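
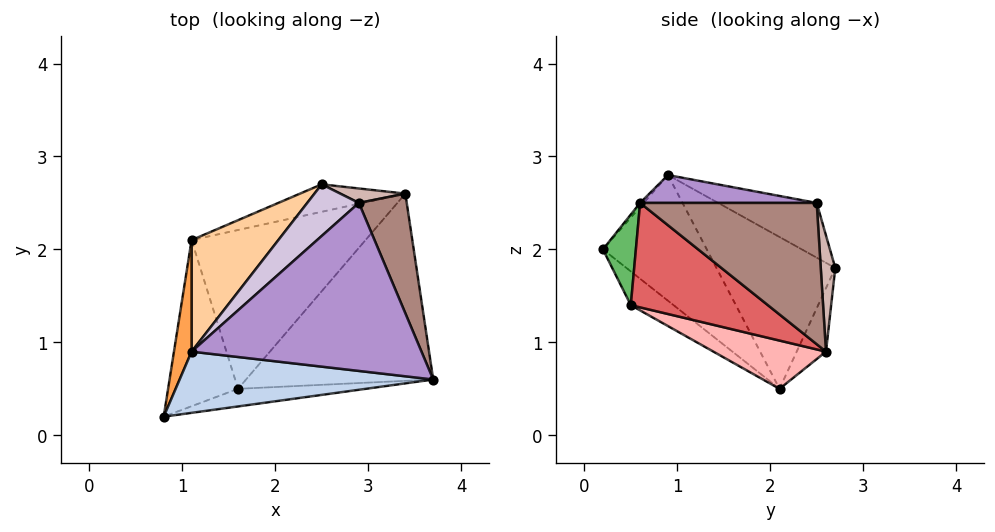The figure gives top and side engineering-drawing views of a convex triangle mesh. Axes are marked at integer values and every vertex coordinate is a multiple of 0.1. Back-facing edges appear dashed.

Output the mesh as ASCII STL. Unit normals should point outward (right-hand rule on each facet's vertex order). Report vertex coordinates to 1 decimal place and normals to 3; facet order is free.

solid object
 facet normal -0.160 0.951 -0.266
  outer loop
   vertex 3.4 2.6 0.9
   vertex 1.1 2.1 0.5
   vertex 2.5 2.7 1.8
  endloop
 endfacet
 facet normal -0.010 -0.751 0.661
  outer loop
   vertex 1.1 0.9 2.8
   vertex 0.8 0.2 2.0
   vertex 3.7 0.6 2.5
  endloop
 endfacet
 facet normal -0.957 0.257 0.134
  outer loop
   vertex 1.1 0.9 2.8
   vertex 1.1 2.1 0.5
   vertex 0.8 0.2 2.0
  endloop
 endfacet
 facet normal -0.629 0.689 0.360
  outer loop
   vertex 1.1 0.9 2.8
   vertex 2.5 2.7 1.8
   vertex 1.1 2.1 0.5
  endloop
 endfacet
 facet normal 0.174 -0.954 -0.245
  outer loop
   vertex 1.6 0.5 1.4
   vertex 3.7 0.6 2.5
   vertex 0.8 0.2 2.0
  endloop
 endfacet
 facet normal -0.366 -0.540 -0.758
  outer loop
   vertex 1.6 0.5 1.4
   vertex 0.8 0.2 2.0
   vertex 1.1 2.1 0.5
  endloop
 endfacet
 facet normal 0.413 -0.530 -0.740
  outer loop
   vertex 1.6 0.5 1.4
   vertex 3.4 2.6 0.9
   vertex 3.7 0.6 2.5
  endloop
 endfacet
 facet normal 0.243 -0.417 -0.876
  outer loop
   vertex 1.6 0.5 1.4
   vertex 1.1 2.1 0.5
   vertex 3.4 2.6 0.9
  endloop
 endfacet
 facet normal 0.120 0.051 0.991
  outer loop
   vertex 2.9 2.5 2.5
   vertex 1.1 0.9 2.8
   vertex 3.7 0.6 2.5
  endloop
 endfacet
 facet normal -0.528 0.688 0.498
  outer loop
   vertex 2.9 2.5 2.5
   vertex 2.5 2.7 1.8
   vertex 1.1 0.9 2.8
  endloop
 endfacet
 facet normal 0.880 0.370 0.298
  outer loop
   vertex 2.9 2.5 2.5
   vertex 3.7 0.6 2.5
   vertex 3.4 2.6 0.9
  endloop
 endfacet
 facet normal 0.243 0.961 0.136
  outer loop
   vertex 2.9 2.5 2.5
   vertex 3.4 2.6 0.9
   vertex 2.5 2.7 1.8
  endloop
 endfacet
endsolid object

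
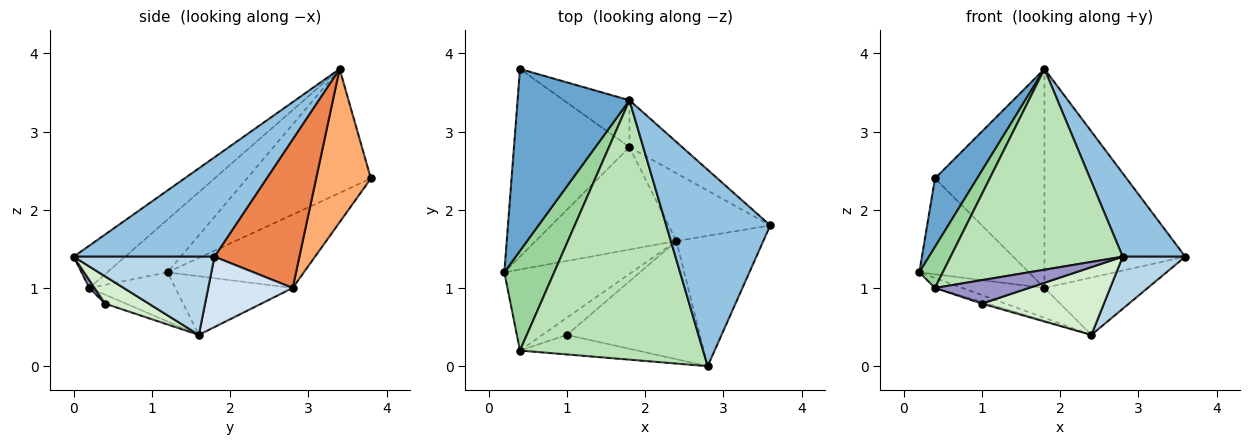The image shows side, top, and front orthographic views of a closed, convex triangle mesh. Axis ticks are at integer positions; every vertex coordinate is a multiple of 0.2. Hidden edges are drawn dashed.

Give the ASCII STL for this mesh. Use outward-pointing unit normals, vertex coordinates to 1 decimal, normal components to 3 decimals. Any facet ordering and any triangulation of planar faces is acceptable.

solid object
 facet normal -0.720 -0.245 0.650
  outer loop
   vertex 1.8 3.4 3.8
   vertex 0.4 3.8 2.4
   vertex 0.2 1.2 1.2
  endloop
 endfacet
 facet normal 0.660 -0.294 0.691
  outer loop
   vertex 2.8 0.0 1.4
   vertex 3.6 1.8 1.4
   vertex 1.8 3.4 3.8
  endloop
 endfacet
 facet normal 0.641 -0.285 -0.712
  outer loop
   vertex 2.4 1.6 0.4
   vertex 3.6 1.8 1.4
   vertex 2.8 0.0 1.4
  endloop
 endfacet
 facet normal 0.467 0.571 -0.675
  outer loop
   vertex 1.8 2.8 1.0
   vertex 3.6 1.8 1.4
   vertex 2.4 1.6 0.4
  endloop
 endfacet
 facet normal 0.508 0.842 -0.180
  outer loop
   vertex 1.8 2.8 1.0
   vertex 1.8 3.4 3.8
   vertex 3.6 1.8 1.4
  endloop
 endfacet
 facet normal 0.439 0.878 -0.188
  outer loop
   vertex 1.8 2.8 1.0
   vertex 0.4 3.8 2.4
   vertex 1.8 3.4 3.8
  endloop
 endfacet
 facet normal -0.493 0.396 -0.775
  outer loop
   vertex 1.8 2.8 1.0
   vertex 0.2 1.2 1.2
   vertex 0.4 3.8 2.4
  endloop
 endfacet
 facet normal -0.371 0.260 -0.891
  outer loop
   vertex 1.8 2.8 1.0
   vertex 2.4 1.6 0.4
   vertex 0.2 1.2 1.2
  endloop
 endfacet
 facet normal -0.358 0.114 -0.927
  outer loop
   vertex 0.4 0.2 1.0
   vertex 0.2 1.2 1.2
   vertex 2.4 1.6 0.4
  endloop
 endfacet
 facet normal -0.700 -0.272 0.661
  outer loop
   vertex 0.4 0.2 1.0
   vertex 1.8 3.4 3.8
   vertex 0.2 1.2 1.2
  endloop
 endfacet
 facet normal -0.180 -0.602 0.778
  outer loop
   vertex 0.4 0.2 1.0
   vertex 2.8 0.0 1.4
   vertex 1.8 3.4 3.8
  endloop
 endfacet
 facet normal 0.176 -0.490 -0.854
  outer loop
   vertex 1.0 0.4 0.8
   vertex 2.4 1.6 0.4
   vertex 2.8 0.0 1.4
  endloop
 endfacet
 facet normal 0.043 -0.768 -0.640
  outer loop
   vertex 1.0 0.4 0.8
   vertex 2.8 0.0 1.4
   vertex 0.4 0.2 1.0
  endloop
 endfacet
 facet normal -0.341 0.085 -0.936
  outer loop
   vertex 1.0 0.4 0.8
   vertex 0.4 0.2 1.0
   vertex 2.4 1.6 0.4
  endloop
 endfacet
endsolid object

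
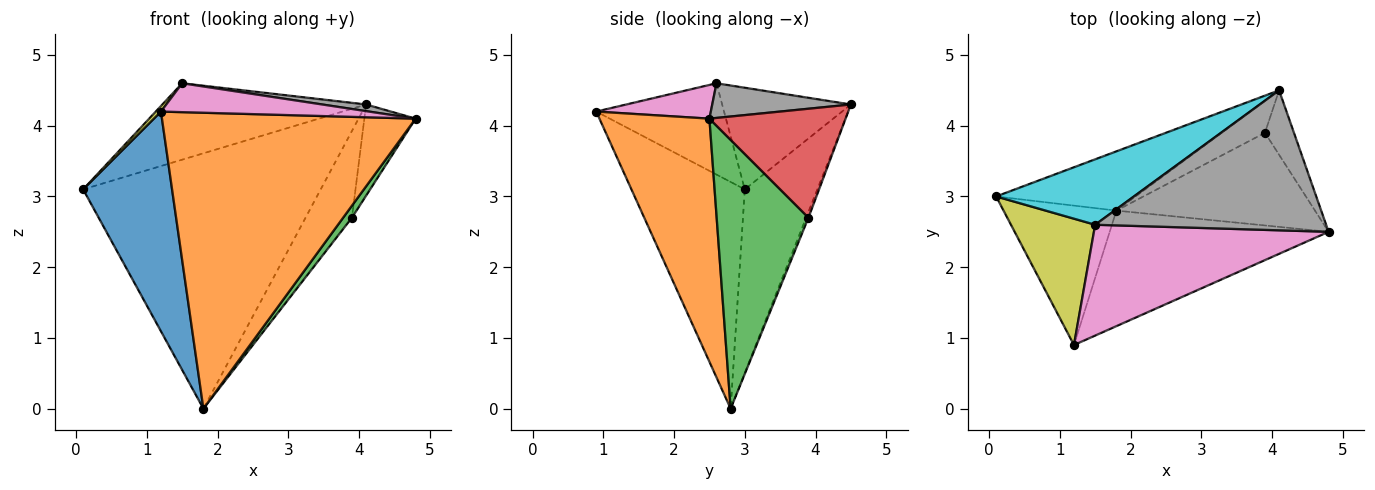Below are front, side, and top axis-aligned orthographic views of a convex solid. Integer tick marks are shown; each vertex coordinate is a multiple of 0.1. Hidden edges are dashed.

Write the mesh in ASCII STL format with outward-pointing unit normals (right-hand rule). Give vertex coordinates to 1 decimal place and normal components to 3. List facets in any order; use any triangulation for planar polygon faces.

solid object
 facet normal -0.733 -0.575 -0.365
  outer loop
   vertex 1.8 2.8 0.0
   vertex 1.2 0.9 4.2
   vertex 0.1 3.0 3.1
  endloop
 endfacet
 facet normal 0.375 -0.864 -0.337
  outer loop
   vertex 1.8 2.8 0.0
   vertex 4.8 2.5 4.1
   vertex 1.2 0.9 4.2
  endloop
 endfacet
 facet normal 0.802 -0.077 -0.592
  outer loop
   vertex 3.9 3.9 2.7
   vertex 4.8 2.5 4.1
   vertex 1.8 2.8 0.0
  endloop
 endfacet
 facet normal 0.908 0.342 -0.242
  outer loop
   vertex 4.1 4.5 4.3
   vertex 4.8 2.5 4.1
   vertex 3.9 3.9 2.7
  endloop
 endfacet
 facet normal -0.285 0.934 -0.217
  outer loop
   vertex 4.1 4.5 4.3
   vertex 1.8 2.8 0.0
   vertex 0.1 3.0 3.1
  endloop
 endfacet
 facet normal -0.047 0.937 -0.346
  outer loop
   vertex 4.1 4.5 4.3
   vertex 3.9 3.9 2.7
   vertex 1.8 2.8 0.0
  endloop
 endfacet
 facet normal 0.138 -0.250 0.958
  outer loop
   vertex 1.5 2.6 4.6
   vertex 1.2 0.9 4.2
   vertex 4.8 2.5 4.1
  endloop
 endfacet
 facet normal 0.148 -0.047 0.988
  outer loop
   vertex 1.5 2.6 4.6
   vertex 4.8 2.5 4.1
   vertex 4.1 4.5 4.3
  endloop
 endfacet
 facet normal -0.735 -0.030 0.678
  outer loop
   vertex 1.5 2.6 4.6
   vertex 0.1 3.0 3.1
   vertex 1.2 0.9 4.2
  endloop
 endfacet
 facet normal -0.433 0.685 0.586
  outer loop
   vertex 1.5 2.6 4.6
   vertex 4.1 4.5 4.3
   vertex 0.1 3.0 3.1
  endloop
 endfacet
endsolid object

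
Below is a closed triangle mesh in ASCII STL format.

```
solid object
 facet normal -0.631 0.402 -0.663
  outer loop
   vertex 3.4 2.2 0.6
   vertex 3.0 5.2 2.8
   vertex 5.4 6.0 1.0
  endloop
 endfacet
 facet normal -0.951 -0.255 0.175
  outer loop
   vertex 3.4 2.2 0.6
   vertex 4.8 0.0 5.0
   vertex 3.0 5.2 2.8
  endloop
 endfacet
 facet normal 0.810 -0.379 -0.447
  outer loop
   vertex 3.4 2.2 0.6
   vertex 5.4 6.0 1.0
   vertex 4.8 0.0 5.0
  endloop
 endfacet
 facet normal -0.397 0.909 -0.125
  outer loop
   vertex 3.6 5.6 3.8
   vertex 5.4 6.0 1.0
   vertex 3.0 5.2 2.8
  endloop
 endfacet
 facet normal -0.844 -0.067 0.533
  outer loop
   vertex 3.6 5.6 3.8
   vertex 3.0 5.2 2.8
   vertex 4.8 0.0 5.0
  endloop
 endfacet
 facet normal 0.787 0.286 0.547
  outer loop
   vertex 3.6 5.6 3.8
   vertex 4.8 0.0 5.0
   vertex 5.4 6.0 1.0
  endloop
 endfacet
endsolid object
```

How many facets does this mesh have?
6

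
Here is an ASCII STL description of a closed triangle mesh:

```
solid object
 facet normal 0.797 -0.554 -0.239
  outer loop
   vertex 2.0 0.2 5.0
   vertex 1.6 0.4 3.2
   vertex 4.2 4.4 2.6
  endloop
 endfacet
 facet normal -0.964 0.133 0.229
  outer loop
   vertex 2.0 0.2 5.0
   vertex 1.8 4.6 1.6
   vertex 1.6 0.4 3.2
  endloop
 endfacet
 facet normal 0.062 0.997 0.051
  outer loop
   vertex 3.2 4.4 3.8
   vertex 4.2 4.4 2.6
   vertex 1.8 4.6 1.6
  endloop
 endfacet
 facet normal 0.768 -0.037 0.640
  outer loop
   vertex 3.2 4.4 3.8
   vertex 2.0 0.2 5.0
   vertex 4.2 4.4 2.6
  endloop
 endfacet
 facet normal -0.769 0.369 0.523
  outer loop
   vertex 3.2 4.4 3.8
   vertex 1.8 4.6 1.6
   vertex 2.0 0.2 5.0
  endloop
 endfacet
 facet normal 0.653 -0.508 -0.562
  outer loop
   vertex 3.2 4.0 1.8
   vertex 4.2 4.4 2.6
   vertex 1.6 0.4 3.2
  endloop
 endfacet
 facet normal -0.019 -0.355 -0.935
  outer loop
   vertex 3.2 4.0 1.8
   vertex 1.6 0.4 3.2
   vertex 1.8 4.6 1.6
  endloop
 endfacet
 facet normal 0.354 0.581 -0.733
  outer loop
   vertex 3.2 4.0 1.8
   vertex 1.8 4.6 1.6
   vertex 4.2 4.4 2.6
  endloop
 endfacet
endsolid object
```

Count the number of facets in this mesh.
8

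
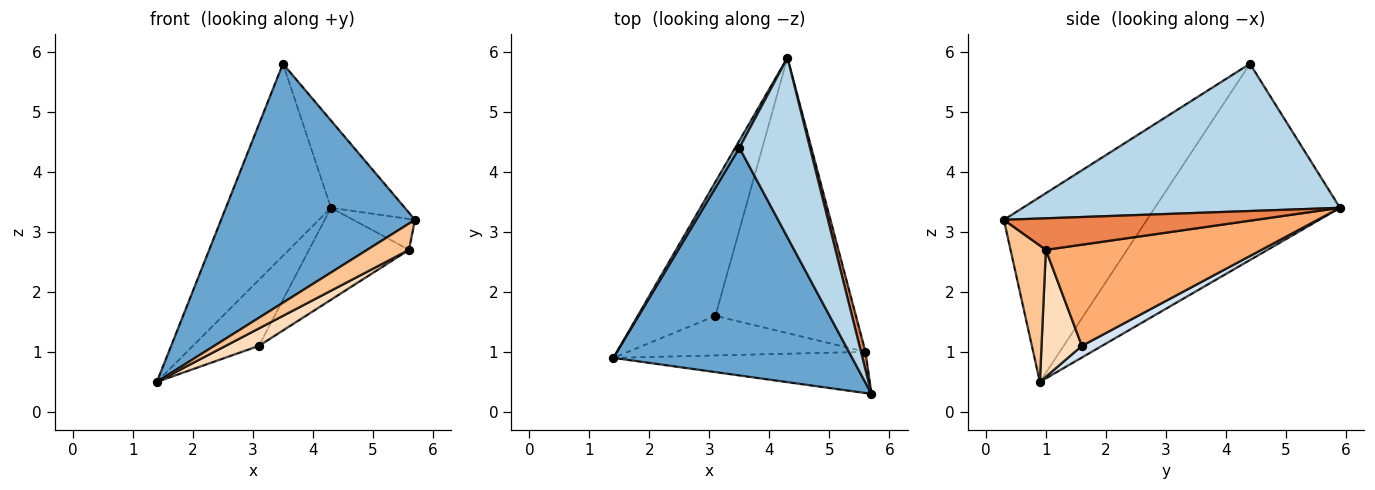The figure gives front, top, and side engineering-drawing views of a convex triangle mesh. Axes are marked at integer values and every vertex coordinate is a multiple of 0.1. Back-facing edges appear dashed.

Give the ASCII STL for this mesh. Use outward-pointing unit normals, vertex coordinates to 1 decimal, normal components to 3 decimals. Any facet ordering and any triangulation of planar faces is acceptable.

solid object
 facet normal -0.471 -0.639 0.608
  outer loop
   vertex 3.5 4.4 5.8
   vertex 1.4 0.9 0.5
   vertex 5.7 0.3 3.2
  endloop
 endfacet
 facet normal -0.870 0.494 0.019
  outer loop
   vertex 3.5 4.4 5.8
   vertex 4.3 5.9 3.4
   vertex 1.4 0.9 0.5
  endloop
 endfacet
 facet normal 0.883 0.206 0.423
  outer loop
   vertex 3.5 4.4 5.8
   vertex 5.7 0.3 3.2
   vertex 4.3 5.9 3.4
  endloop
 endfacet
 facet normal 0.133 0.438 -0.889
  outer loop
   vertex 3.1 1.6 1.1
   vertex 1.4 0.9 0.5
   vertex 4.3 5.9 3.4
  endloop
 endfacet
 facet normal 0.962 0.236 0.137
  outer loop
   vertex 5.6 1.0 2.7
   vertex 4.3 5.9 3.4
   vertex 5.7 0.3 3.2
  endloop
 endfacet
 facet normal 0.564 0.262 -0.783
  outer loop
   vertex 5.6 1.0 2.7
   vertex 3.1 1.6 1.1
   vertex 4.3 5.9 3.4
  endloop
 endfacet
 facet normal 0.414 -0.489 -0.768
  outer loop
   vertex 5.6 1.0 2.7
   vertex 5.7 0.3 3.2
   vertex 1.4 0.9 0.5
  endloop
 endfacet
 facet normal 0.439 -0.362 -0.822
  outer loop
   vertex 5.6 1.0 2.7
   vertex 1.4 0.9 0.5
   vertex 3.1 1.6 1.1
  endloop
 endfacet
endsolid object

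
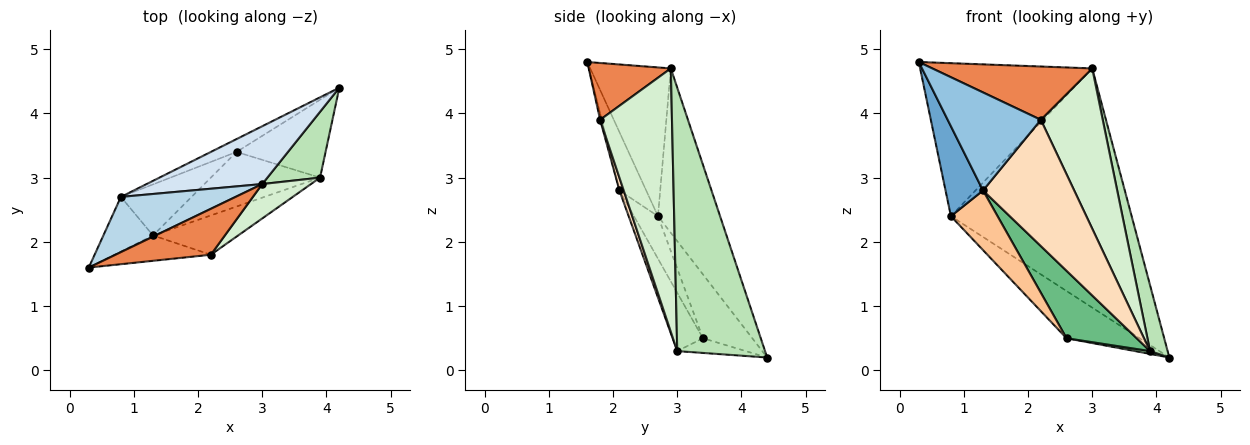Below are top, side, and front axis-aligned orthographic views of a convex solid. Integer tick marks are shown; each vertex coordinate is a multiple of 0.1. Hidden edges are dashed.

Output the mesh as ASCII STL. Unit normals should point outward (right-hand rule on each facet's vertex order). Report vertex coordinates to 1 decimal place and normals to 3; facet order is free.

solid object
 facet normal -0.521 -0.730 -0.443
  outer loop
   vertex 1.3 2.1 2.8
   vertex 0.3 1.6 4.8
   vertex 0.8 2.7 2.4
  endloop
 endfacet
 facet normal -0.017 -0.968 -0.250
  outer loop
   vertex 2.2 1.8 3.9
   vertex 0.3 1.6 4.8
   vertex 1.3 2.1 2.8
  endloop
 endfacet
 facet normal -0.403 0.861 0.311
  outer loop
   vertex 3.0 2.9 4.7
   vertex 0.8 2.7 2.4
   vertex 0.3 1.6 4.8
  endloop
 endfacet
 facet normal -0.317 0.922 0.223
  outer loop
   vertex 3.0 2.9 4.7
   vertex 4.2 4.4 0.2
   vertex 0.8 2.7 2.4
  endloop
 endfacet
 facet normal 0.362 -0.706 0.608
  outer loop
   vertex 3.0 2.9 4.7
   vertex 0.3 1.6 4.8
   vertex 2.2 1.8 3.9
  endloop
 endfacet
 facet normal -0.546 0.808 -0.220
  outer loop
   vertex 2.6 3.4 0.5
   vertex 0.8 2.7 2.4
   vertex 4.2 4.4 0.2
  endloop
 endfacet
 facet normal -0.364 -0.707 -0.606
  outer loop
   vertex 2.6 3.4 0.5
   vertex 1.3 2.1 2.8
   vertex 0.8 2.7 2.4
  endloop
 endfacet
 facet normal 0.045 -0.954 -0.297
  outer loop
   vertex 3.9 3.0 0.3
   vertex 2.2 1.8 3.9
   vertex 1.3 2.1 2.8
  endloop
 endfacet
 facet normal -0.318 -0.737 -0.596
  outer loop
   vertex 3.9 3.0 0.3
   vertex 1.3 2.1 2.8
   vertex 2.6 3.4 0.5
  endloop
 endfacet
 facet normal -0.163 -0.036 -0.986
  outer loop
   vertex 3.9 3.0 0.3
   vertex 2.6 3.4 0.5
   vertex 4.2 4.4 0.2
  endloop
 endfacet
 facet normal 0.962 -0.192 0.192
  outer loop
   vertex 3.9 3.0 0.3
   vertex 4.2 4.4 0.2
   vertex 3.0 2.9 4.7
  endloop
 endfacet
 facet normal 0.750 -0.647 0.139
  outer loop
   vertex 3.9 3.0 0.3
   vertex 3.0 2.9 4.7
   vertex 2.2 1.8 3.9
  endloop
 endfacet
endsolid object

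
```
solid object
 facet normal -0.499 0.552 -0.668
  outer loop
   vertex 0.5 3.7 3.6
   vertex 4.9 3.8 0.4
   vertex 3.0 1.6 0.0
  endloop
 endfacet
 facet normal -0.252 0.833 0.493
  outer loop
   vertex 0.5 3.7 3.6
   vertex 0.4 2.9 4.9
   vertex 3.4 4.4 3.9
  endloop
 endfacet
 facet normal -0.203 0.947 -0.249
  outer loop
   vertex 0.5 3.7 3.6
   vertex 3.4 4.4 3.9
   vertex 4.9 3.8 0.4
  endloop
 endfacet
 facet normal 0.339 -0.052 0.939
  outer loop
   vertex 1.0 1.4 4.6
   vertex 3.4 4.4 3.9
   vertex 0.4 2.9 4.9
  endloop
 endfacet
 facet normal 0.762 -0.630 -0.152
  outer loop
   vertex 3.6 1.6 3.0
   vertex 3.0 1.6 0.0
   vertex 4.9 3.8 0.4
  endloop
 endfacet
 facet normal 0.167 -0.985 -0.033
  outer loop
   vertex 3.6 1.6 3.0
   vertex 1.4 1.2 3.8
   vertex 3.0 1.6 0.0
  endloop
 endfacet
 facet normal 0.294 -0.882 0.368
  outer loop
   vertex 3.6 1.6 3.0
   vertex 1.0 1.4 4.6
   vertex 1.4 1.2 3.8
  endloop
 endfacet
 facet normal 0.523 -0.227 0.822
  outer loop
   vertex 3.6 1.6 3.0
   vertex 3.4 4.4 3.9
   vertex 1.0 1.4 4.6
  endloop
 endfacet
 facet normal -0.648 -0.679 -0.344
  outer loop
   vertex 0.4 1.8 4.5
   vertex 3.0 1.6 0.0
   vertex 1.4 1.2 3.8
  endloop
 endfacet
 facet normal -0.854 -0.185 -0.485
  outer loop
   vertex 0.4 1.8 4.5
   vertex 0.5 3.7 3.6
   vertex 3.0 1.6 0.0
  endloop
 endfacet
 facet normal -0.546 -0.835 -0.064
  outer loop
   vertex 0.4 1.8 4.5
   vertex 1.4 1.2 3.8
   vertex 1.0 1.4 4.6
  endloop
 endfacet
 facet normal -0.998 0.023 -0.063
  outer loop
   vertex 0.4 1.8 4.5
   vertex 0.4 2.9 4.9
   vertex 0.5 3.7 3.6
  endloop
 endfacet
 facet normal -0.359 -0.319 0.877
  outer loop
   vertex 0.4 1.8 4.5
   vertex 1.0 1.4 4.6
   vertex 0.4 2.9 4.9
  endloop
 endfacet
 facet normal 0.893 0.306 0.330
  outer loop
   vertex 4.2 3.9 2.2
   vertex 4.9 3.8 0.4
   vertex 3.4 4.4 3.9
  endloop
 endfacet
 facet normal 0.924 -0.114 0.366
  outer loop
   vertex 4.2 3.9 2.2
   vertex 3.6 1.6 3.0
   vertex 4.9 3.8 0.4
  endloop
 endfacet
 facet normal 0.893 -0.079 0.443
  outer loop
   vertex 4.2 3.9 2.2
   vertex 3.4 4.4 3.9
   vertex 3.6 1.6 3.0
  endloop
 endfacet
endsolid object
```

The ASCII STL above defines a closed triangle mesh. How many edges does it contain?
24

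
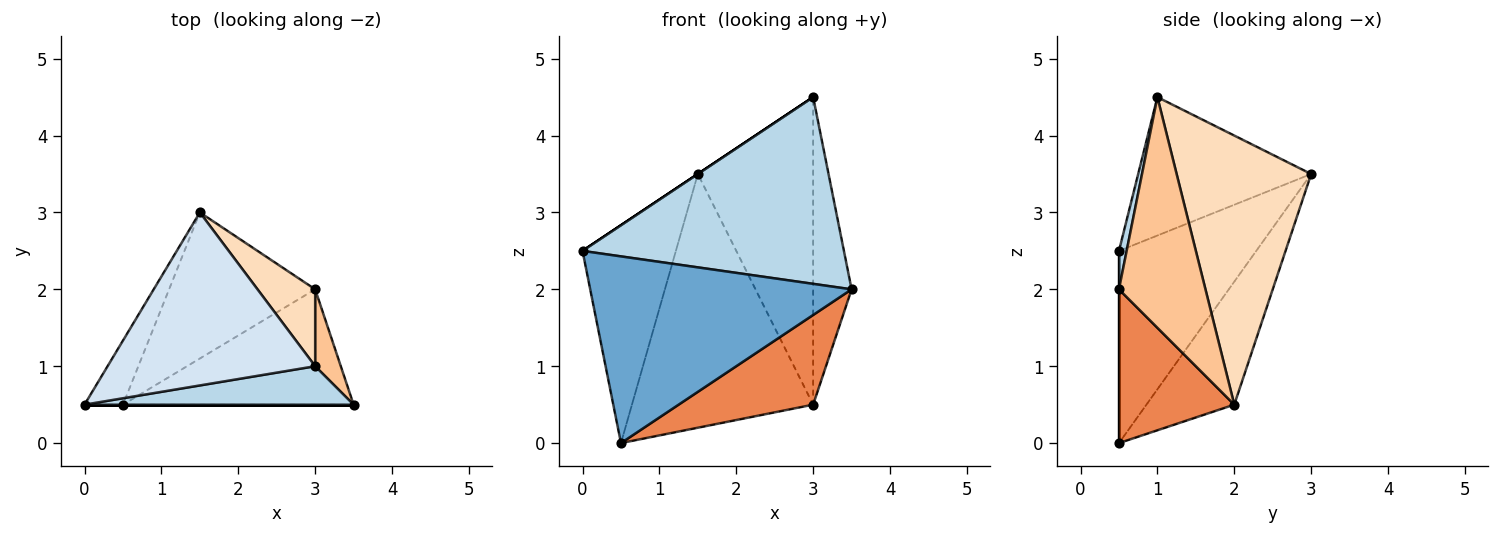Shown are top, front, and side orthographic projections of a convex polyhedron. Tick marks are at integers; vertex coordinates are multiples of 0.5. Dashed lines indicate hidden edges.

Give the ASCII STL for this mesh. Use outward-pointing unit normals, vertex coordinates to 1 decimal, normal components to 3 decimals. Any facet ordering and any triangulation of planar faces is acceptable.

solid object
 facet normal 0.000 -1.000 0.000
  outer loop
   vertex 0.5 0.5 0.0
   vertex 3.5 0.5 2.0
   vertex 0.0 0.5 2.5
  endloop
 endfacet
 facet normal -0.816 0.555 -0.163
  outer loop
   vertex 0.5 0.5 0.0
   vertex 0.0 0.5 2.5
   vertex 1.5 3.0 3.5
  endloop
 endfacet
 facet normal 0.029 -0.979 0.202
  outer loop
   vertex 3.0 1.0 4.5
   vertex 0.0 0.5 2.5
   vertex 3.5 0.5 2.0
  endloop
 endfacet
 facet normal -0.555 0.000 0.832
  outer loop
   vertex 3.0 1.0 4.5
   vertex 1.5 3.0 3.5
   vertex 0.0 0.5 2.5
  endloop
 endfacet
 facet normal 0.466 -0.543 -0.699
  outer loop
   vertex 3.0 2.0 0.5
   vertex 3.5 0.5 2.0
   vertex 0.5 0.5 0.0
  endloop
 endfacet
 facet normal -0.387 0.799 -0.460
  outer loop
   vertex 3.0 2.0 0.5
   vertex 0.5 0.5 0.0
   vertex 1.5 3.0 3.5
  endloop
 endfacet
 facet normal 0.909 0.404 0.101
  outer loop
   vertex 3.0 2.0 0.5
   vertex 3.0 1.0 4.5
   vertex 3.5 0.5 2.0
  endloop
 endfacet
 facet normal 0.749 0.642 0.161
  outer loop
   vertex 3.0 2.0 0.5
   vertex 1.5 3.0 3.5
   vertex 3.0 1.0 4.5
  endloop
 endfacet
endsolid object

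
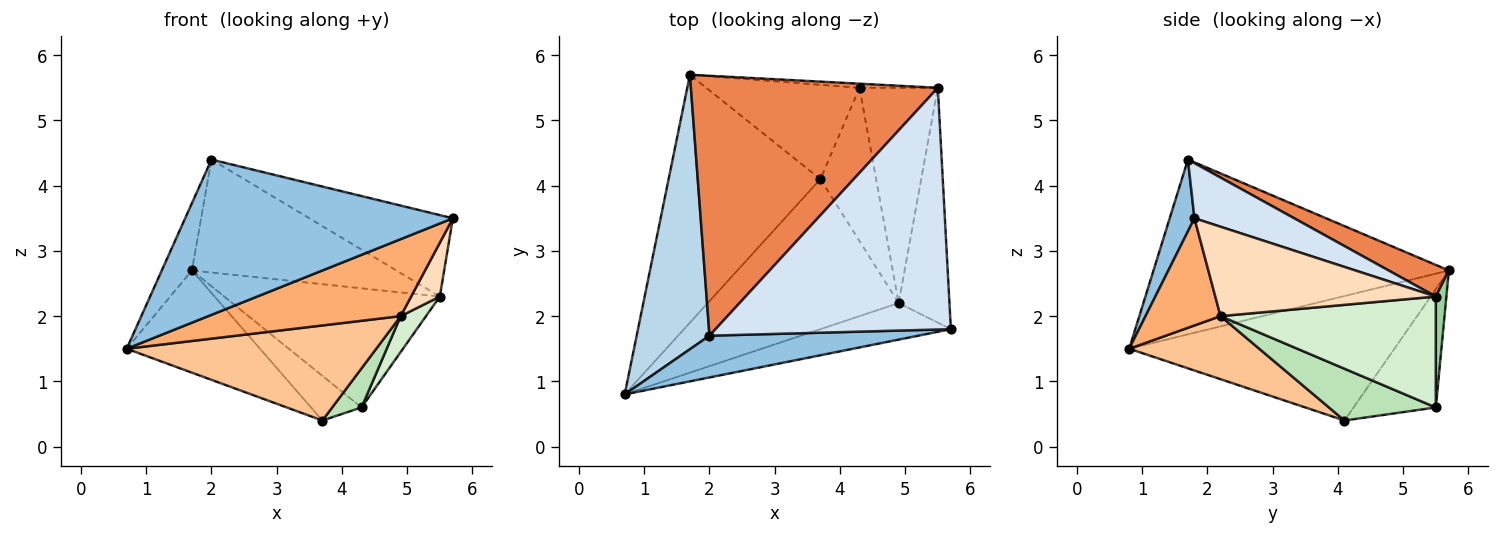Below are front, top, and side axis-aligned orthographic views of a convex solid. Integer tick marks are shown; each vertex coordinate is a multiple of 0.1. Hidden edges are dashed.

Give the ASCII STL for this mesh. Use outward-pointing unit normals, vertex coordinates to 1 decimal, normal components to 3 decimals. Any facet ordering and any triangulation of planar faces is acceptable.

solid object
 facet normal -0.604 0.304 -0.737
  outer loop
   vertex 3.7 4.1 0.4
   vertex 0.7 0.8 1.5
   vertex 1.7 5.7 2.7
  endloop
 endfacet
 facet normal 0.089 -0.962 0.259
  outer loop
   vertex 2.0 1.7 4.4
   vertex 0.7 0.8 1.5
   vertex 5.7 1.8 3.5
  endloop
 endfacet
 facet normal -0.919 0.094 0.383
  outer loop
   vertex 2.0 1.7 4.4
   vertex 1.7 5.7 2.7
   vertex 0.7 0.8 1.5
  endloop
 endfacet
 facet normal 0.217 0.312 0.925
  outer loop
   vertex 2.0 1.7 4.4
   vertex 5.7 1.8 3.5
   vertex 5.5 5.5 2.3
  endloop
 endfacet
 facet normal 0.117 0.396 0.911
  outer loop
   vertex 2.0 1.7 4.4
   vertex 5.5 5.5 2.3
   vertex 1.7 5.7 2.7
  endloop
 endfacet
 facet normal 0.332 -0.852 -0.404
  outer loop
   vertex 4.9 2.2 2.0
   vertex 5.7 1.8 3.5
   vertex 0.7 0.8 1.5
  endloop
 endfacet
 facet normal 0.269 -0.515 -0.814
  outer loop
   vertex 4.9 2.2 2.0
   vertex 0.7 0.8 1.5
   vertex 3.7 4.1 0.4
  endloop
 endfacet
 facet normal 0.864 -0.112 -0.491
  outer loop
   vertex 4.9 2.2 2.0
   vertex 5.5 5.5 2.3
   vertex 5.7 1.8 3.5
  endloop
 endfacet
 facet normal -0.572 0.351 -0.741
  outer loop
   vertex 4.3 5.5 0.6
   vertex 3.7 4.1 0.4
   vertex 1.7 5.7 2.7
  endloop
 endfacet
 facet normal 0.049 0.998 -0.035
  outer loop
   vertex 4.3 5.5 0.6
   vertex 1.7 5.7 2.7
   vertex 5.5 5.5 2.3
  endloop
 endfacet
 facet normal 0.669 -0.184 -0.720
  outer loop
   vertex 4.3 5.5 0.6
   vertex 4.9 2.2 2.0
   vertex 3.7 4.1 0.4
  endloop
 endfacet
 facet normal 0.813 -0.096 -0.574
  outer loop
   vertex 4.3 5.5 0.6
   vertex 5.5 5.5 2.3
   vertex 4.9 2.2 2.0
  endloop
 endfacet
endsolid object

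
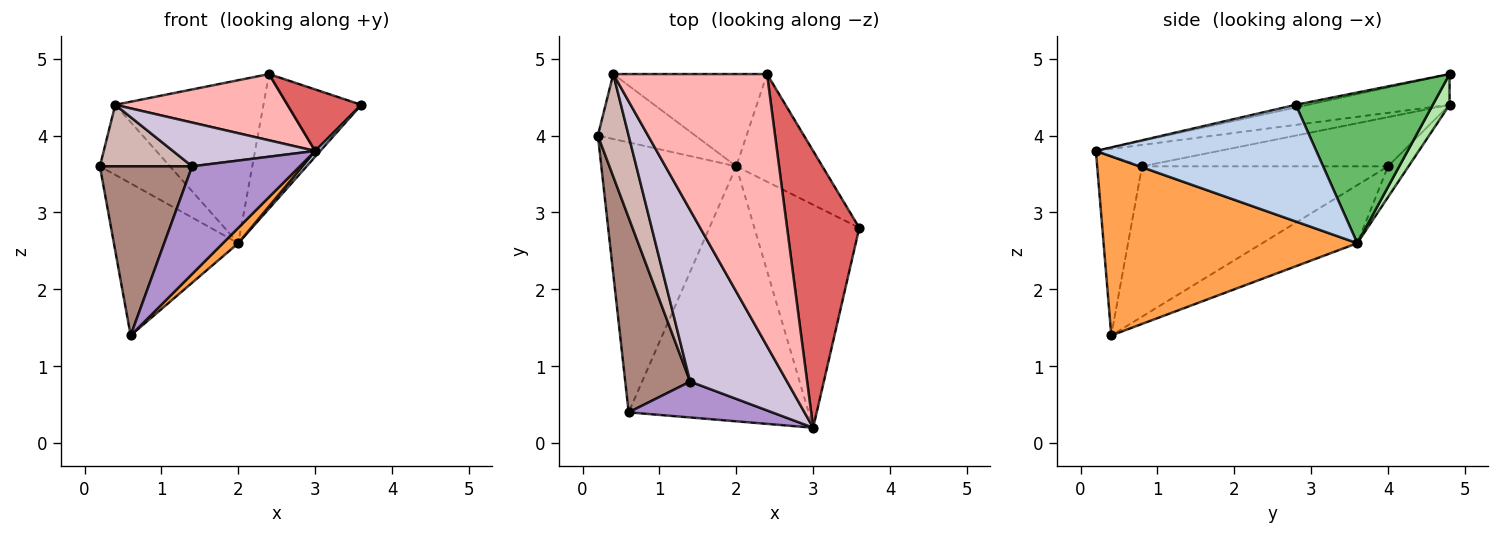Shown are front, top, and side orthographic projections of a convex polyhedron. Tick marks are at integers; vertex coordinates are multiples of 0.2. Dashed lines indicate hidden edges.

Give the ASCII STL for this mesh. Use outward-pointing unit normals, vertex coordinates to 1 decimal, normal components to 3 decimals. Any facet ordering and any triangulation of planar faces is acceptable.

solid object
 facet normal -0.351 0.460 -0.816
  outer loop
   vertex 2.0 3.6 2.6
   vertex 0.6 0.4 1.4
   vertex 0.2 4.0 3.6
  endloop
 endfacet
 facet normal 0.743 -0.017 -0.669
  outer loop
   vertex 2.0 3.6 2.6
   vertex 3.6 2.8 4.4
   vertex 3.0 0.2 3.8
  endloop
 endfacet
 facet normal 0.705 -0.043 -0.708
  outer loop
   vertex 2.0 3.6 2.6
   vertex 3.0 0.2 3.8
   vertex 0.6 0.4 1.4
  endloop
 endfacet
 facet normal -0.210 0.717 -0.665
  outer loop
   vertex 0.4 4.8 4.4
   vertex 2.0 3.6 2.6
   vertex 0.2 4.0 3.6
  endloop
 endfacet
 facet normal 0.738 0.527 -0.422
  outer loop
   vertex 2.4 4.8 4.8
   vertex 3.6 2.8 4.4
   vertex 2.0 3.6 2.6
  endloop
 endfacet
 facet normal 0.098 0.866 -0.490
  outer loop
   vertex 2.4 4.8 4.8
   vertex 2.0 3.6 2.6
   vertex 0.4 4.8 4.4
  endloop
 endfacet
 facet normal -0.036 -0.217 0.976
  outer loop
   vertex 2.4 4.8 4.8
   vertex 3.0 0.2 3.8
   vertex 3.6 2.8 4.4
  endloop
 endfacet
 facet normal -0.191 -0.232 0.954
  outer loop
   vertex 2.4 4.8 4.8
   vertex 0.4 4.8 4.4
   vertex 3.0 0.2 3.8
  endloop
 endfacet
 facet normal -0.368 -0.882 0.294
  outer loop
   vertex 1.4 0.8 3.6
   vertex 0.6 0.4 1.4
   vertex 3.0 0.2 3.8
  endloop
 endfacet
 facet normal -0.209 -0.242 0.948
  outer loop
   vertex 1.4 0.8 3.6
   vertex 3.0 0.2 3.8
   vertex 0.4 4.8 4.4
  endloop
 endfacet
 facet normal -0.868 -0.326 0.375
  outer loop
   vertex 1.4 0.8 3.6
   vertex 0.2 4.0 3.6
   vertex 0.6 0.4 1.4
  endloop
 endfacet
 facet normal -0.808 -0.303 0.505
  outer loop
   vertex 1.4 0.8 3.6
   vertex 0.4 4.8 4.4
   vertex 0.2 4.0 3.6
  endloop
 endfacet
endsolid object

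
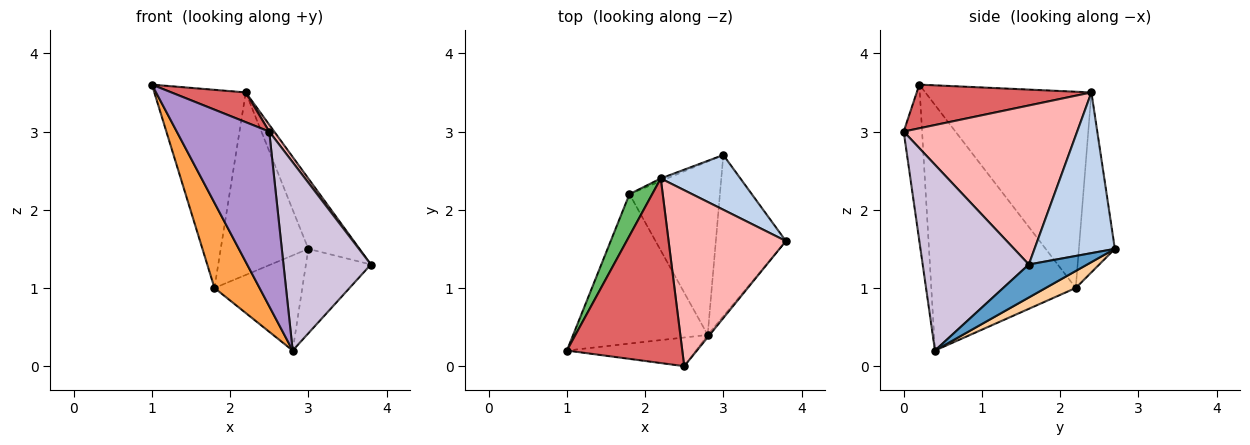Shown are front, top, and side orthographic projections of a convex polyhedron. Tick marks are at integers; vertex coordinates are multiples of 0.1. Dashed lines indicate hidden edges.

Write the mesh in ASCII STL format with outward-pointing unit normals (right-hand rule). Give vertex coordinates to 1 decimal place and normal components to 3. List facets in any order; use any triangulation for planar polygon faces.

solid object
 facet normal 0.385 0.429 -0.817
  outer loop
   vertex 2.8 0.4 0.2
   vertex 3.0 2.7 1.5
   vertex 3.8 1.6 1.3
  endloop
 endfacet
 facet normal 0.778 0.496 0.386
  outer loop
   vertex 2.2 2.4 3.5
   vertex 3.8 1.6 1.3
   vertex 3.0 2.7 1.5
  endloop
 endfacet
 facet normal -0.846 -0.264 -0.463
  outer loop
   vertex 1.8 2.2 1.0
   vertex 2.8 0.4 0.2
   vertex 1.0 0.2 3.6
  endloop
 endfacet
 facet normal 0.163 0.475 -0.865
  outer loop
   vertex 1.8 2.2 1.0
   vertex 3.0 2.7 1.5
   vertex 2.8 0.4 0.2
  endloop
 endfacet
 facet normal -0.871 0.480 0.101
  outer loop
   vertex 1.8 2.2 1.0
   vertex 1.0 0.2 3.6
   vertex 2.2 2.4 3.5
  endloop
 endfacet
 facet normal -0.380 0.925 -0.013
  outer loop
   vertex 1.8 2.2 1.0
   vertex 2.2 2.4 3.5
   vertex 3.0 2.7 1.5
  endloop
 endfacet
 facet normal 0.350 -0.149 0.925
  outer loop
   vertex 2.5 0.0 3.0
   vertex 2.2 2.4 3.5
   vertex 1.0 0.2 3.6
  endloop
 endfacet
 facet normal 0.805 -0.023 0.593
  outer loop
   vertex 2.5 0.0 3.0
   vertex 3.8 1.6 1.3
   vertex 2.2 2.4 3.5
  endloop
 endfacet
 facet normal -0.193 -0.968 -0.159
  outer loop
   vertex 2.5 0.0 3.0
   vertex 1.0 0.2 3.6
   vertex 2.8 0.4 0.2
  endloop
 endfacet
 facet normal 0.772 -0.636 -0.008
  outer loop
   vertex 2.5 0.0 3.0
   vertex 2.8 0.4 0.2
   vertex 3.8 1.6 1.3
  endloop
 endfacet
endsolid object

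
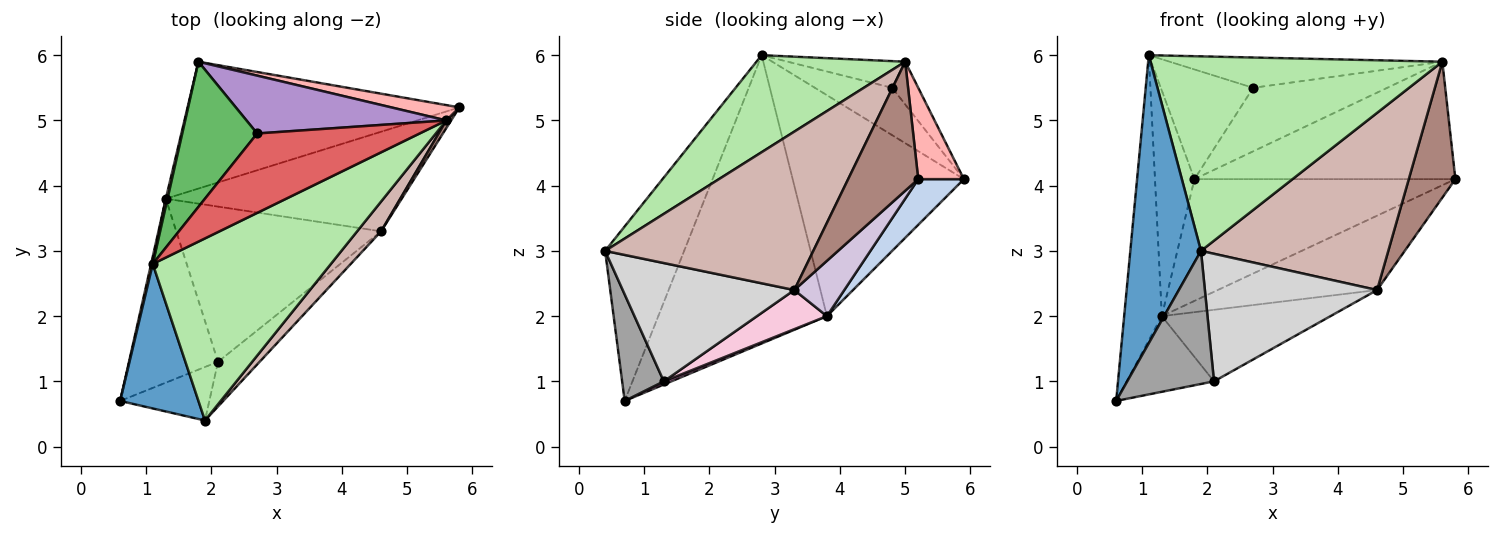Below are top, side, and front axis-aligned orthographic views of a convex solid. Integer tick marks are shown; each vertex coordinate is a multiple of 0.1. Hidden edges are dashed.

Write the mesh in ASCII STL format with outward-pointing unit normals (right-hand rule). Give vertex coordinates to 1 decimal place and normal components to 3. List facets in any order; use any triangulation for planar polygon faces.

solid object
 facet normal -0.707 -0.632 0.317
  outer loop
   vertex 1.9 0.4 3.0
   vertex 1.1 2.8 6.0
   vertex 0.6 0.7 0.7
  endloop
 endfacet
 facet normal 0.120 0.688 -0.716
  outer loop
   vertex 1.3 3.8 2.0
   vertex 1.8 5.9 4.1
   vertex 5.8 5.2 4.1
  endloop
 endfacet
 facet normal -0.976 0.218 0.006
  outer loop
   vertex 1.3 3.8 2.0
   vertex 0.6 0.7 0.7
   vertex 1.1 2.8 6.0
  endloop
 endfacet
 facet normal -0.974 0.225 0.007
  outer loop
   vertex 1.3 3.8 2.0
   vertex 1.1 2.8 6.0
   vertex 1.8 5.9 4.1
  endloop
 endfacet
 facet normal -0.450 0.538 0.712
  outer loop
   vertex 2.7 4.8 5.5
   vertex 1.8 5.9 4.1
   vertex 1.1 2.8 6.0
  endloop
 endfacet
 facet normal 0.349 -0.684 0.640
  outer loop
   vertex 5.6 5.0 5.9
   vertex 1.1 2.8 6.0
   vertex 1.9 0.4 3.0
  endloop
 endfacet
 facet normal -0.152 0.352 0.924
  outer loop
   vertex 5.6 5.0 5.9
   vertex 2.7 4.8 5.5
   vertex 1.1 2.8 6.0
  endloop
 endfacet
 facet normal 0.171 0.977 0.128
  outer loop
   vertex 5.6 5.0 5.9
   vertex 5.8 5.2 4.1
   vertex 1.8 5.9 4.1
  endloop
 endfacet
 facet normal -0.142 0.732 0.667
  outer loop
   vertex 5.6 5.0 5.9
   vertex 1.8 5.9 4.1
   vertex 2.7 4.8 5.5
  endloop
 endfacet
 facet normal 0.185 0.588 -0.787
  outer loop
   vertex 4.6 3.3 2.4
   vertex 1.3 3.8 2.0
   vertex 5.8 5.2 4.1
  endloop
 endfacet
 facet normal 0.832 -0.553 0.031
  outer loop
   vertex 4.6 3.3 2.4
   vertex 5.8 5.2 4.1
   vertex 5.6 5.0 5.9
  endloop
 endfacet
 facet normal 0.739 -0.665 0.112
  outer loop
   vertex 4.6 3.3 2.4
   vertex 5.6 5.0 5.9
   vertex 1.9 0.4 3.0
  endloop
 endfacet
 facet normal 0.033 0.380 -0.924
  outer loop
   vertex 2.1 1.3 1.0
   vertex 0.6 0.7 0.7
   vertex 1.3 3.8 2.0
  endloop
 endfacet
 facet normal 0.171 0.413 -0.895
  outer loop
   vertex 2.1 1.3 1.0
   vertex 1.3 3.8 2.0
   vertex 4.6 3.3 2.4
  endloop
 endfacet
 facet normal 0.407 -0.847 -0.341
  outer loop
   vertex 2.1 1.3 1.0
   vertex 1.9 0.4 3.0
   vertex 0.6 0.7 0.7
  endloop
 endfacet
 facet normal 0.685 -0.688 -0.241
  outer loop
   vertex 2.1 1.3 1.0
   vertex 4.6 3.3 2.4
   vertex 1.9 0.4 3.0
  endloop
 endfacet
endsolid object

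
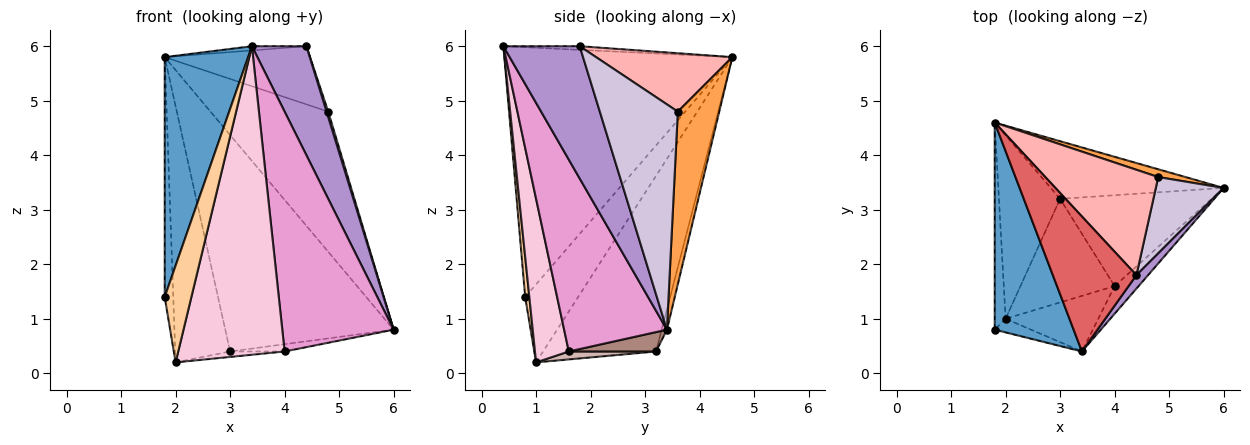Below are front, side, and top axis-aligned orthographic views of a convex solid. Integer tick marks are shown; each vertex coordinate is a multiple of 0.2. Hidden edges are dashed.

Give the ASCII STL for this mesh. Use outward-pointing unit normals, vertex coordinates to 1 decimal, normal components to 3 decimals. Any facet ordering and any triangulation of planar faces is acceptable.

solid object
 facet normal -0.900 -0.329 0.285
  outer loop
   vertex 3.4 0.4 6.0
   vertex 1.8 4.6 5.8
   vertex 1.8 0.8 1.4
  endloop
 endfacet
 facet normal -0.030 0.966 -0.257
  outer loop
   vertex 3.0 3.2 0.4
   vertex 1.8 4.6 5.8
   vertex 6.0 3.4 0.8
  endloop
 endfacet
 facet normal 0.331 0.942 0.052
  outer loop
   vertex 4.8 3.6 4.8
   vertex 6.0 3.4 0.8
   vertex 1.8 4.6 5.8
  endloop
 endfacet
 facet normal 0.152 -0.979 -0.138
  outer loop
   vertex 2.0 1.0 0.2
   vertex 3.4 0.4 6.0
   vertex 1.8 0.8 1.4
  endloop
 endfacet
 facet normal -0.978 0.158 -0.137
  outer loop
   vertex 2.0 1.0 0.2
   vertex 1.8 0.8 1.4
   vertex 1.8 4.6 5.8
  endloop
 endfacet
 facet normal -0.858 0.417 -0.299
  outer loop
   vertex 2.0 1.0 0.2
   vertex 1.8 4.6 5.8
   vertex 3.0 3.2 0.4
  endloop
 endfacet
 facet normal -0.043 0.031 0.999
  outer loop
   vertex 4.4 1.8 6.0
   vertex 1.8 4.6 5.8
   vertex 3.4 0.4 6.0
  endloop
 endfacet
 facet normal 0.413 0.440 0.798
  outer loop
   vertex 4.4 1.8 6.0
   vertex 4.8 3.6 4.8
   vertex 1.8 4.6 5.8
  endloop
 endfacet
 facet normal 0.812 -0.580 0.071
  outer loop
   vertex 4.4 1.8 6.0
   vertex 3.4 0.4 6.0
   vertex 6.0 3.4 0.8
  endloop
 endfacet
 facet normal 0.957 -0.021 0.288
  outer loop
   vertex 4.4 1.8 6.0
   vertex 6.0 3.4 0.8
   vertex 4.8 3.6 4.8
  endloop
 endfacet
 facet normal 0.127 0.079 -0.989
  outer loop
   vertex 4.0 1.6 0.4
   vertex 3.0 3.2 0.4
   vertex 6.0 3.4 0.8
  endloop
 endfacet
 facet normal 0.084 0.052 -0.995
  outer loop
   vertex 4.0 1.6 0.4
   vertex 2.0 1.0 0.2
   vertex 3.0 3.2 0.4
  endloop
 endfacet
 facet normal 0.676 -0.732 -0.084
  outer loop
   vertex 4.0 1.6 0.4
   vertex 6.0 3.4 0.8
   vertex 3.4 0.4 6.0
  endloop
 endfacet
 facet normal 0.299 -0.939 -0.169
  outer loop
   vertex 4.0 1.6 0.4
   vertex 3.4 0.4 6.0
   vertex 2.0 1.0 0.2
  endloop
 endfacet
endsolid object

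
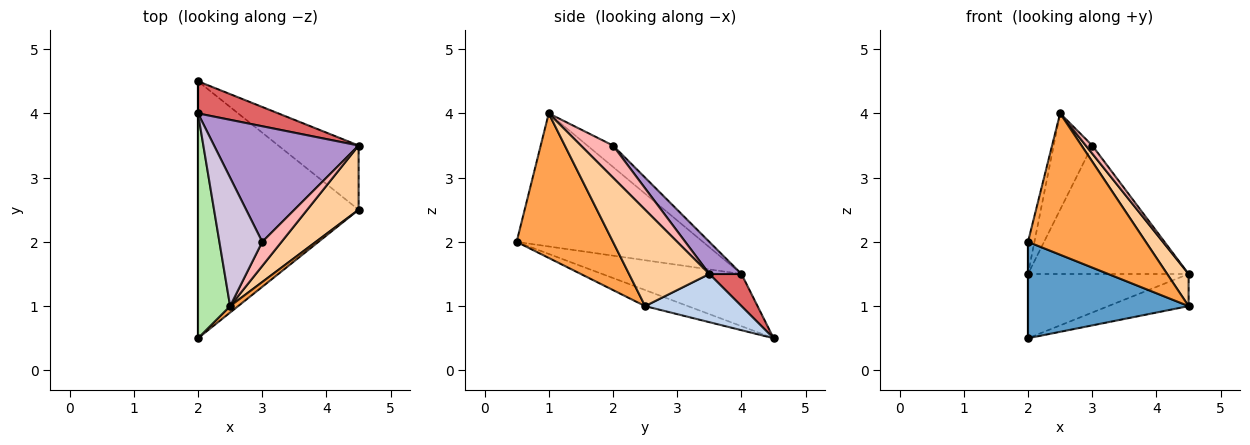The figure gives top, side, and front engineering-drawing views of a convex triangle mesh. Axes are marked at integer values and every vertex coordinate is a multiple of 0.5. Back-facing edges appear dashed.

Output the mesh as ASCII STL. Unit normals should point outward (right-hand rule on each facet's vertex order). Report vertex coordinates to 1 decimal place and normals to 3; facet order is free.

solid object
 facet normal -0.093 -0.350 -0.932
  outer loop
   vertex 4.5 2.5 1.0
   vertex 2.0 0.5 2.0
   vertex 2.0 4.5 0.5
  endloop
 endfacet
 facet normal 0.473 0.394 -0.788
  outer loop
   vertex 4.5 2.5 1.0
   vertex 2.0 4.5 0.5
   vertex 4.5 3.5 1.5
  endloop
 endfacet
 facet normal 0.633 -0.773 0.035
  outer loop
   vertex 4.5 2.5 1.0
   vertex 2.5 1.0 4.0
   vertex 2.0 0.5 2.0
  endloop
 endfacet
 facet normal 0.859 -0.229 0.458
  outer loop
   vertex 4.5 2.5 1.0
   vertex 4.5 3.5 1.5
   vertex 2.5 1.0 4.0
  endloop
 endfacet
 facet normal -1.000 0.000 0.000
  outer loop
   vertex 2.0 4.0 1.5
   vertex 2.0 4.5 0.5
   vertex 2.0 0.5 2.0
  endloop
 endfacet
 facet normal -0.972 0.034 0.235
  outer loop
   vertex 2.0 4.0 1.5
   vertex 2.0 0.5 2.0
   vertex 2.5 1.0 4.0
  endloop
 endfacet
 facet normal 0.176 0.880 0.440
  outer loop
   vertex 2.0 4.0 1.5
   vertex 4.5 3.5 1.5
   vertex 2.0 4.5 0.5
  endloop
 endfacet
 facet normal 0.845 -0.169 0.507
  outer loop
   vertex 3.0 2.0 3.5
   vertex 2.5 1.0 4.0
   vertex 4.5 3.5 1.5
  endloop
 endfacet
 facet normal 0.147 0.735 0.662
  outer loop
   vertex 3.0 2.0 3.5
   vertex 4.5 3.5 1.5
   vertex 2.0 4.0 1.5
  endloop
 endfacet
 facet normal -0.371 0.557 0.743
  outer loop
   vertex 3.0 2.0 3.5
   vertex 2.0 4.0 1.5
   vertex 2.5 1.0 4.0
  endloop
 endfacet
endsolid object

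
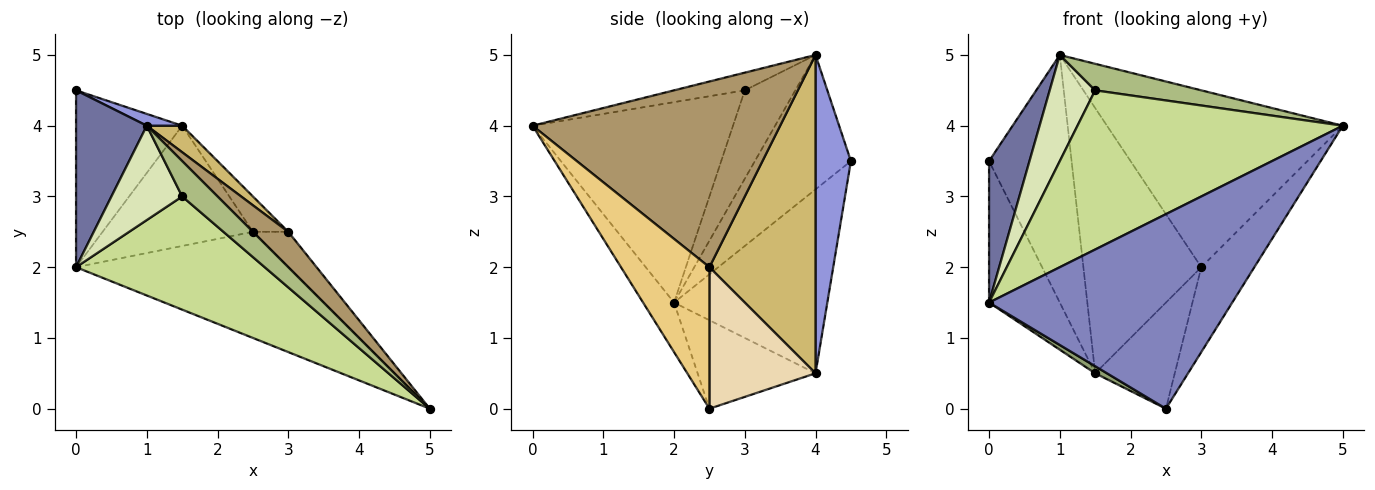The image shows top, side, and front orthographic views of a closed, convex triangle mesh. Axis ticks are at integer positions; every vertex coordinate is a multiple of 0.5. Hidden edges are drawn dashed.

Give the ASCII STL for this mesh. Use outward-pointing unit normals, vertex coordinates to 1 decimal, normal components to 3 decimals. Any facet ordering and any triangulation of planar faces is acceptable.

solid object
 facet normal -0.829 -0.349 0.436
  outer loop
   vertex 0.0 2.0 1.5
   vertex 1.0 4.0 5.0
   vertex 0.0 4.5 3.5
  endloop
 endfacet
 facet normal -0.111 -0.872 -0.476
  outer loop
   vertex 0.0 2.0 1.5
   vertex 2.5 2.5 0.0
   vertex 5.0 0.0 4.0
  endloop
 endfacet
 facet normal 0.394 0.918 0.044
  outer loop
   vertex 1.5 4.0 0.5
   vertex 0.0 4.5 3.5
   vertex 1.0 4.0 5.0
  endloop
 endfacet
 facet normal -0.804 0.371 -0.464
  outer loop
   vertex 1.5 4.0 0.5
   vertex 0.0 2.0 1.5
   vertex 0.0 4.5 3.5
  endloop
 endfacet
 facet normal -0.506 -0.051 -0.861
  outer loop
   vertex 1.5 4.0 0.5
   vertex 2.5 2.5 0.0
   vertex 0.0 2.0 1.5
  endloop
 endfacet
 facet normal -0.371 -0.557 0.743
  outer loop
   vertex 1.5 3.0 4.5
   vertex 5.0 0.0 4.0
   vertex 1.0 4.0 5.0
  endloop
 endfacet
 facet normal -0.524 -0.694 0.493
  outer loop
   vertex 1.5 3.0 4.5
   vertex 0.0 2.0 1.5
   vertex 5.0 0.0 4.0
  endloop
 endfacet
 facet normal -0.639 -0.575 0.511
  outer loop
   vertex 1.5 3.0 4.5
   vertex 1.0 4.0 5.0
   vertex 0.0 2.0 1.5
  endloop
 endfacet
 facet normal 0.717 0.683 0.137
  outer loop
   vertex 3.0 2.5 2.0
   vertex 1.0 4.0 5.0
   vertex 5.0 0.0 4.0
  endloop
 endfacet
 facet normal 0.667 0.741 0.074
  outer loop
   vertex 3.0 2.5 2.0
   vertex 1.5 4.0 0.5
   vertex 1.0 4.0 5.0
  endloop
 endfacet
 facet normal 0.838 0.503 -0.210
  outer loop
   vertex 3.0 2.5 2.0
   vertex 5.0 0.0 4.0
   vertex 2.5 2.5 0.0
  endloop
 endfacet
 facet normal 0.784 0.588 -0.196
  outer loop
   vertex 3.0 2.5 2.0
   vertex 2.5 2.5 0.0
   vertex 1.5 4.0 0.5
  endloop
 endfacet
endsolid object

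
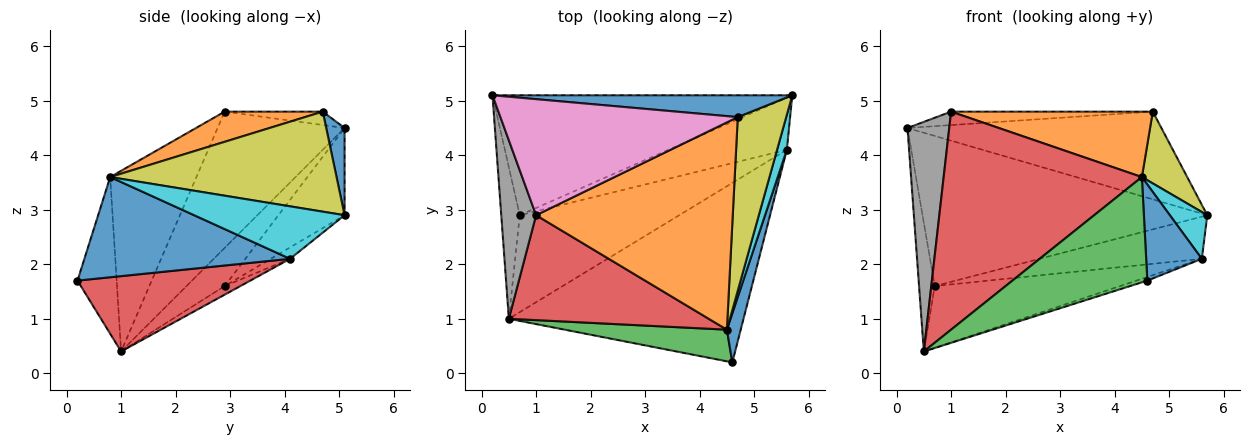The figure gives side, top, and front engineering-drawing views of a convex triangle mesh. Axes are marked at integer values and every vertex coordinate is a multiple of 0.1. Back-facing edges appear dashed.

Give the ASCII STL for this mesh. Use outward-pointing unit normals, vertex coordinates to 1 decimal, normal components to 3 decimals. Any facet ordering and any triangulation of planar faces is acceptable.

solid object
 facet normal 0.070 0.968 0.241
  outer loop
   vertex 4.7 4.7 4.8
   vertex 5.7 5.1 2.9
   vertex 0.2 5.1 4.5
  endloop
 endfacet
 facet normal -0.179 0.769 -0.614
  outer loop
   vertex 0.7 2.9 1.6
   vertex 0.2 5.1 4.5
   vertex 5.7 5.1 2.9
  endloop
 endfacet
 facet normal -0.844 0.347 -0.409
  outer loop
   vertex 0.7 2.9 1.6
   vertex 0.5 1.0 0.4
   vertex 0.2 5.1 4.5
  endloop
 endfacet
 facet normal 0.306 0.019 -0.952
  outer loop
   vertex 5.6 4.1 2.1
   vertex 4.6 0.2 1.7
   vertex 0.5 1.0 0.4
  endloop
 endfacet
 facet normal -0.075 0.627 -0.775
  outer loop
   vertex 5.6 4.1 2.1
   vertex 0.7 2.9 1.6
   vertex 5.7 5.1 2.9
  endloop
 endfacet
 facet normal -0.046 0.537 -0.842
  outer loop
   vertex 5.6 4.1 2.1
   vertex 0.5 1.0 0.4
   vertex 0.7 2.9 1.6
  endloop
 endfacet
 facet normal -0.056 0.115 0.992
  outer loop
   vertex 1.0 2.9 4.8
   vertex 4.7 4.7 4.8
   vertex 0.2 5.1 4.5
  endloop
 endfacet
 facet normal -0.923 -0.304 0.236
  outer loop
   vertex 1.0 2.9 4.8
   vertex 0.2 5.1 4.5
   vertex 0.5 1.0 0.4
  endloop
 endfacet
 facet normal 0.886 -0.177 0.429
  outer loop
   vertex 4.5 0.8 3.6
   vertex 5.7 5.1 2.9
   vertex 4.7 4.7 4.8
  endloop
 endfacet
 facet normal 0.955 -0.238 0.178
  outer loop
   vertex 4.5 0.8 3.6
   vertex 5.6 4.1 2.1
   vertex 5.7 5.1 2.9
  endloop
 endfacet
 facet normal 0.957 -0.259 0.132
  outer loop
   vertex 4.5 0.8 3.6
   vertex 4.6 0.2 1.7
   vertex 5.6 4.1 2.1
  endloop
 endfacet
 facet normal 0.145 -0.298 0.944
  outer loop
   vertex 4.5 0.8 3.6
   vertex 4.7 4.7 4.8
   vertex 1.0 2.9 4.8
  endloop
 endfacet
 facet normal -0.268 -0.923 0.277
  outer loop
   vertex 4.5 0.8 3.6
   vertex 0.5 1.0 0.4
   vertex 4.6 0.2 1.7
  endloop
 endfacet
 facet normal -0.365 -0.839 0.404
  outer loop
   vertex 4.5 0.8 3.6
   vertex 1.0 2.9 4.8
   vertex 0.5 1.0 0.4
  endloop
 endfacet
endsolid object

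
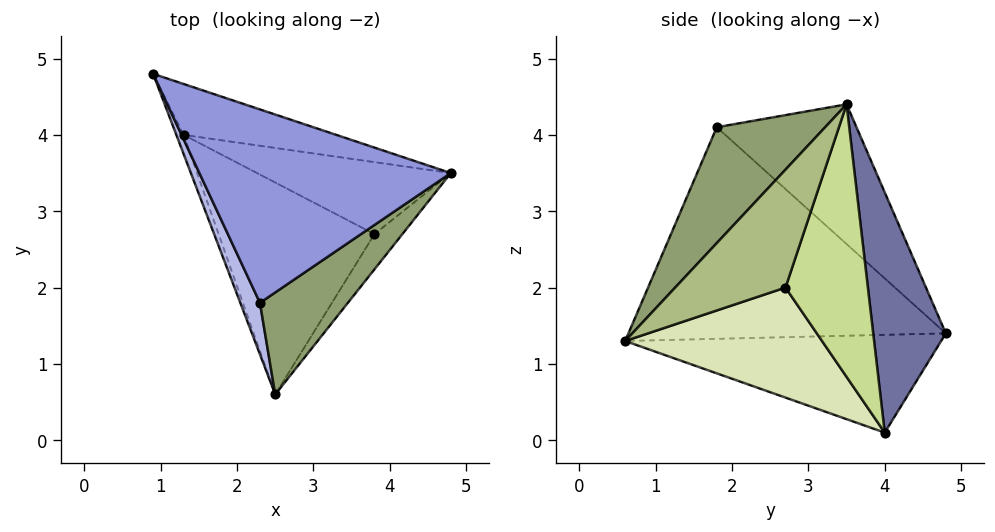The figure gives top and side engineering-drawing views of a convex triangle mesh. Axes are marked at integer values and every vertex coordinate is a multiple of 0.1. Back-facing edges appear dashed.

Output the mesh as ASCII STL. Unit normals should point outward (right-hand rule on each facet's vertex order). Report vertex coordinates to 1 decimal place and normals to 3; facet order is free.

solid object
 facet normal 0.516 0.791 -0.328
  outer loop
   vertex 1.3 4.0 0.1
   vertex 0.9 4.8 1.4
   vertex 4.8 3.5 4.4
  endloop
 endfacet
 facet normal -0.933 -0.354 -0.069
  outer loop
   vertex 1.3 4.0 0.1
   vertex 2.5 0.6 1.3
   vertex 0.9 4.8 1.4
  endloop
 endfacet
 facet normal -0.424 0.489 0.763
  outer loop
   vertex 2.3 1.8 4.1
   vertex 4.8 3.5 4.4
   vertex 0.9 4.8 1.4
  endloop
 endfacet
 facet normal -0.930 -0.356 0.086
  outer loop
   vertex 2.3 1.8 4.1
   vertex 0.9 4.8 1.4
   vertex 2.5 0.6 1.3
  endloop
 endfacet
 facet normal 0.491 -0.788 0.373
  outer loop
   vertex 2.3 1.8 4.1
   vertex 2.5 0.6 1.3
   vertex 4.8 3.5 4.4
  endloop
 endfacet
 facet normal 0.861 -0.465 -0.204
  outer loop
   vertex 3.8 2.7 2.0
   vertex 4.8 3.5 4.4
   vertex 2.5 0.6 1.3
  endloop
 endfacet
 facet normal 0.661 0.584 -0.470
  outer loop
   vertex 3.8 2.7 2.0
   vertex 1.3 4.0 0.1
   vertex 4.8 3.5 4.4
  endloop
 endfacet
 facet normal 0.575 -0.084 -0.814
  outer loop
   vertex 3.8 2.7 2.0
   vertex 2.5 0.6 1.3
   vertex 1.3 4.0 0.1
  endloop
 endfacet
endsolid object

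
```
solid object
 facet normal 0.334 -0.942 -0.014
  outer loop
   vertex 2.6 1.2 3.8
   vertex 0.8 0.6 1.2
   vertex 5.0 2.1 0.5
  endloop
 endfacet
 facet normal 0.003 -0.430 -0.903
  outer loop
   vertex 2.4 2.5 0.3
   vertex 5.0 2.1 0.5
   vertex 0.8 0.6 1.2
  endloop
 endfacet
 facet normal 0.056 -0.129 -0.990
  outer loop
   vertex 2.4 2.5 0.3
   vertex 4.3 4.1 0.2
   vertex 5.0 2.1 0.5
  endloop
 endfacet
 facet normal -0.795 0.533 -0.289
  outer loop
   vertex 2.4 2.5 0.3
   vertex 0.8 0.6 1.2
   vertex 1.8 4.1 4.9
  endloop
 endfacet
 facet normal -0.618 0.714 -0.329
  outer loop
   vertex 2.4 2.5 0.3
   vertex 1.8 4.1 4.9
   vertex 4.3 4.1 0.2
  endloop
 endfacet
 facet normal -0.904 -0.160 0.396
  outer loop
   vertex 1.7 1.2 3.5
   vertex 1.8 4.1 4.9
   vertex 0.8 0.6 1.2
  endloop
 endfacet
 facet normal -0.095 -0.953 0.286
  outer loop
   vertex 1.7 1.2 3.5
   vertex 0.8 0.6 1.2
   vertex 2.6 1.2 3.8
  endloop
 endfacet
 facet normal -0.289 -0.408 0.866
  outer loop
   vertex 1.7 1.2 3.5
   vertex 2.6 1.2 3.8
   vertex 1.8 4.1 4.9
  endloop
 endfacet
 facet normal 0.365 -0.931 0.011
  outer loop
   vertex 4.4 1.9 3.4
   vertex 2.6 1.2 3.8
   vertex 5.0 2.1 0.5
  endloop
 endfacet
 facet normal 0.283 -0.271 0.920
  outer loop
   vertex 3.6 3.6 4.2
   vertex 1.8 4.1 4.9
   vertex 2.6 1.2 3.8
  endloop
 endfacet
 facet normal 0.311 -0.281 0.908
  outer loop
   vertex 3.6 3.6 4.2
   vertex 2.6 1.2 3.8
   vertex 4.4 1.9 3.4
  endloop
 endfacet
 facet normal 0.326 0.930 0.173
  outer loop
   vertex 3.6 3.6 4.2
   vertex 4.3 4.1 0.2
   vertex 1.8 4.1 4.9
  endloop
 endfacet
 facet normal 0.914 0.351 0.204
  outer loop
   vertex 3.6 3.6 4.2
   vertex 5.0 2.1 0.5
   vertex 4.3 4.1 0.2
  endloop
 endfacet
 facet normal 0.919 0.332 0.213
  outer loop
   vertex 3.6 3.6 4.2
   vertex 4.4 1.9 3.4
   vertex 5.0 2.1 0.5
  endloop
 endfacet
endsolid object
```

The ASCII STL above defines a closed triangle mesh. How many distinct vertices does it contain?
9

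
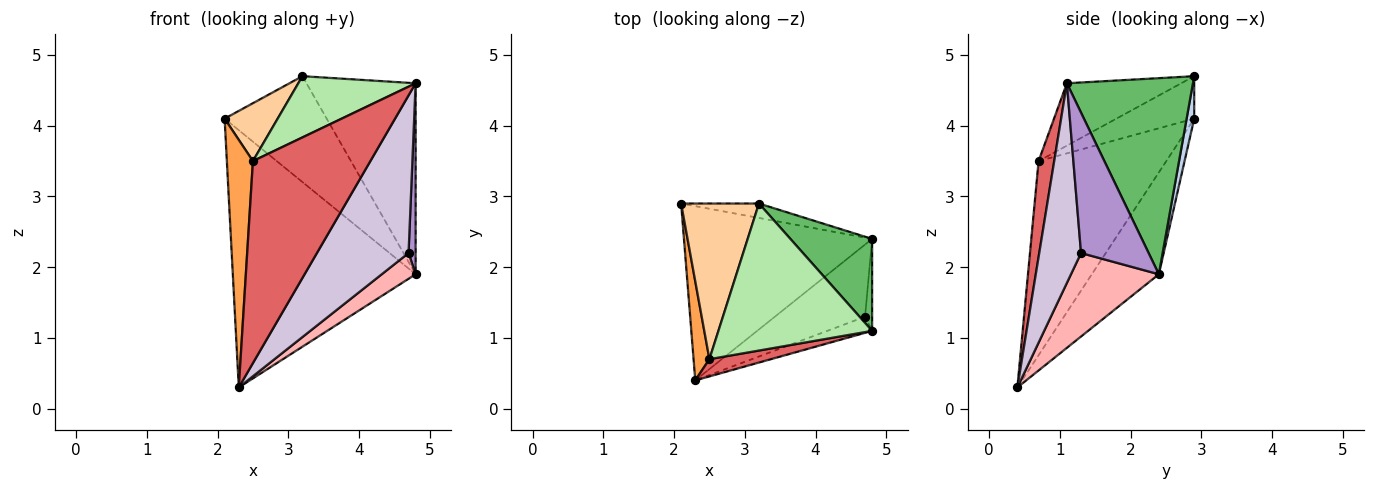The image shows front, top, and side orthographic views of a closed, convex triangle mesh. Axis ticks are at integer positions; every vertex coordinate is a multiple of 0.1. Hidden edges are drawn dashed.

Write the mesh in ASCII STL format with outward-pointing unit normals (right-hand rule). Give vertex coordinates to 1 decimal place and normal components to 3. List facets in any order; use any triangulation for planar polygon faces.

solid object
 facet normal -0.290 0.792 -0.537
  outer loop
   vertex 2.3 0.4 0.3
   vertex 2.1 2.9 4.1
   vertex 4.8 2.4 1.9
  endloop
 endfacet
 facet normal 0.073 0.988 -0.135
  outer loop
   vertex 3.2 2.9 4.7
   vertex 4.8 2.4 1.9
   vertex 2.1 2.9 4.1
  endloop
 endfacet
 facet normal -0.977 -0.199 0.080
  outer loop
   vertex 2.5 0.7 3.5
   vertex 2.1 2.9 4.1
   vertex 2.3 0.4 0.3
  endloop
 endfacet
 facet normal -0.455 -0.310 0.835
  outer loop
   vertex 2.5 0.7 3.5
   vertex 3.2 2.9 4.7
   vertex 2.1 2.9 4.1
  endloop
 endfacet
 facet normal 0.721 0.624 0.301
  outer loop
   vertex 4.8 1.1 4.6
   vertex 4.8 2.4 1.9
   vertex 3.2 2.9 4.7
  endloop
 endfacet
 facet normal -0.351 -0.360 0.865
  outer loop
   vertex 4.8 1.1 4.6
   vertex 3.2 2.9 4.7
   vertex 2.5 0.7 3.5
  endloop
 endfacet
 facet normal 0.131 -0.988 0.084
  outer loop
   vertex 4.8 1.1 4.6
   vertex 2.5 0.7 3.5
   vertex 2.3 0.4 0.3
  endloop
 endfacet
 facet normal 0.657 -0.253 -0.710
  outer loop
   vertex 4.7 1.3 2.2
   vertex 2.3 0.4 0.3
   vertex 4.8 2.4 1.9
  endloop
 endfacet
 facet normal 0.993 -0.104 -0.050
  outer loop
   vertex 4.7 1.3 2.2
   vertex 4.8 2.4 1.9
   vertex 4.8 1.1 4.6
  endloop
 endfacet
 facet normal 0.413 -0.906 -0.093
  outer loop
   vertex 4.7 1.3 2.2
   vertex 4.8 1.1 4.6
   vertex 2.3 0.4 0.3
  endloop
 endfacet
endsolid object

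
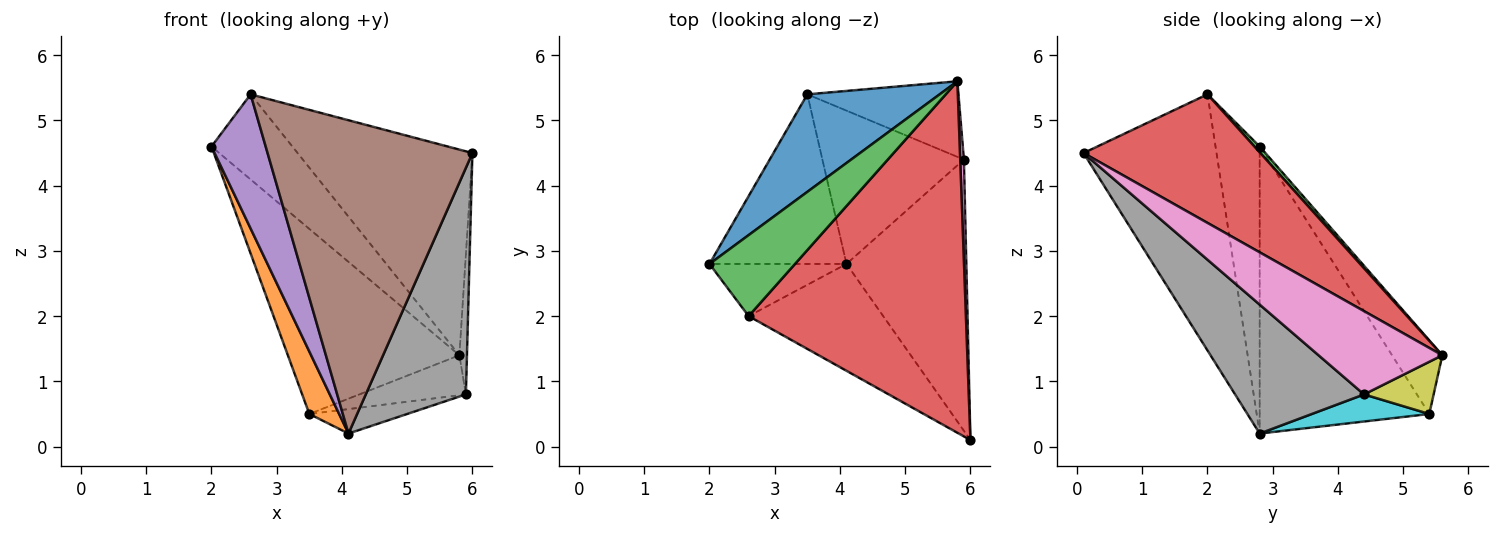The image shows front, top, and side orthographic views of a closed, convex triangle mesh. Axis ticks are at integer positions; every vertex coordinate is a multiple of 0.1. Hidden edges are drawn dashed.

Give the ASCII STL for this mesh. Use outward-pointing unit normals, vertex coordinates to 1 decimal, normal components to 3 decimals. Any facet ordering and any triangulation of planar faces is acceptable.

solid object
 facet normal -0.251 0.856 0.451
  outer loop
   vertex 3.5 5.4 0.5
   vertex 2.0 2.8 4.6
   vertex 5.8 5.6 1.4
  endloop
 endfacet
 facet normal -0.891 -0.157 -0.425
  outer loop
   vertex 3.5 5.4 0.5
   vertex 4.1 2.8 0.2
   vertex 2.0 2.8 4.6
  endloop
 endfacet
 facet normal 0.047 0.724 0.689
  outer loop
   vertex 2.6 2.0 5.4
   vertex 5.8 5.6 1.4
   vertex 2.0 2.8 4.6
  endloop
 endfacet
 facet normal 0.455 0.450 0.769
  outer loop
   vertex 2.6 2.0 5.4
   vertex 6.0 0.1 4.5
   vertex 5.8 5.6 1.4
  endloop
 endfacet
 facet normal -0.605 -0.742 -0.289
  outer loop
   vertex 2.6 2.0 5.4
   vertex 2.0 2.8 4.6
   vertex 4.1 2.8 0.2
  endloop
 endfacet
 facet normal -0.523 -0.806 -0.275
  outer loop
   vertex 2.6 2.0 5.4
   vertex 4.1 2.8 0.2
   vertex 6.0 0.1 4.5
  endloop
 endfacet
 facet normal 0.997 0.061 0.044
  outer loop
   vertex 5.9 4.4 0.8
   vertex 5.8 5.6 1.4
   vertex 6.0 0.1 4.5
  endloop
 endfacet
 facet normal 0.637 -0.494 -0.592
  outer loop
   vertex 5.9 4.4 0.8
   vertex 6.0 0.1 4.5
   vertex 4.1 2.8 0.2
  endloop
 endfacet
 facet normal 0.292 0.447 -0.846
  outer loop
   vertex 5.9 4.4 0.8
   vertex 3.5 5.4 0.5
   vertex 5.8 5.6 1.4
  endloop
 endfacet
 facet normal 0.186 0.155 -0.970
  outer loop
   vertex 5.9 4.4 0.8
   vertex 4.1 2.8 0.2
   vertex 3.5 5.4 0.5
  endloop
 endfacet
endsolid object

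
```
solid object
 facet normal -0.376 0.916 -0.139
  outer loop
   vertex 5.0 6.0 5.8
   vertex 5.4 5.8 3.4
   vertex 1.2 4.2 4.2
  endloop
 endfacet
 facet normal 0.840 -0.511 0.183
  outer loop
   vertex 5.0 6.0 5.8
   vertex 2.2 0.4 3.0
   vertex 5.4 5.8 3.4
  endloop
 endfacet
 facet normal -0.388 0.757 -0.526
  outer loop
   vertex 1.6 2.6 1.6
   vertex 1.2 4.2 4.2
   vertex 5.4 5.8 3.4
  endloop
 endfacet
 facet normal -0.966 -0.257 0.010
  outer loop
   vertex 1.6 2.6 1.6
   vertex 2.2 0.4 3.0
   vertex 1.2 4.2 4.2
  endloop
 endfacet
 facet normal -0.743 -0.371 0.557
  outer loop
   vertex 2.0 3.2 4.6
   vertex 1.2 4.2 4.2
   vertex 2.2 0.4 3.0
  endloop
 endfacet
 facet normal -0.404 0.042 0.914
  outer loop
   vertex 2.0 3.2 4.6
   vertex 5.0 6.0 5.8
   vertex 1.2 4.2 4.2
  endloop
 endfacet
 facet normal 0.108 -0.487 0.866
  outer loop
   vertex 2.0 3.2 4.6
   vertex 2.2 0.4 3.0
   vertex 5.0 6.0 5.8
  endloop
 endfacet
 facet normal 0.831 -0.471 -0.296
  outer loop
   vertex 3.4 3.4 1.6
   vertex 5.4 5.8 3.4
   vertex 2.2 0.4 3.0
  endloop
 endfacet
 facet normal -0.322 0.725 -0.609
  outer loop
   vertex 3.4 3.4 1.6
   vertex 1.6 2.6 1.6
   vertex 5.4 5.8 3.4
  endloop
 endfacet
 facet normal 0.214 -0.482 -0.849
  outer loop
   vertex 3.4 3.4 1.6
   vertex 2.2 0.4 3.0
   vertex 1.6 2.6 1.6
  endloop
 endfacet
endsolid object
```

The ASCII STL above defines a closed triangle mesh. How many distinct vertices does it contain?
7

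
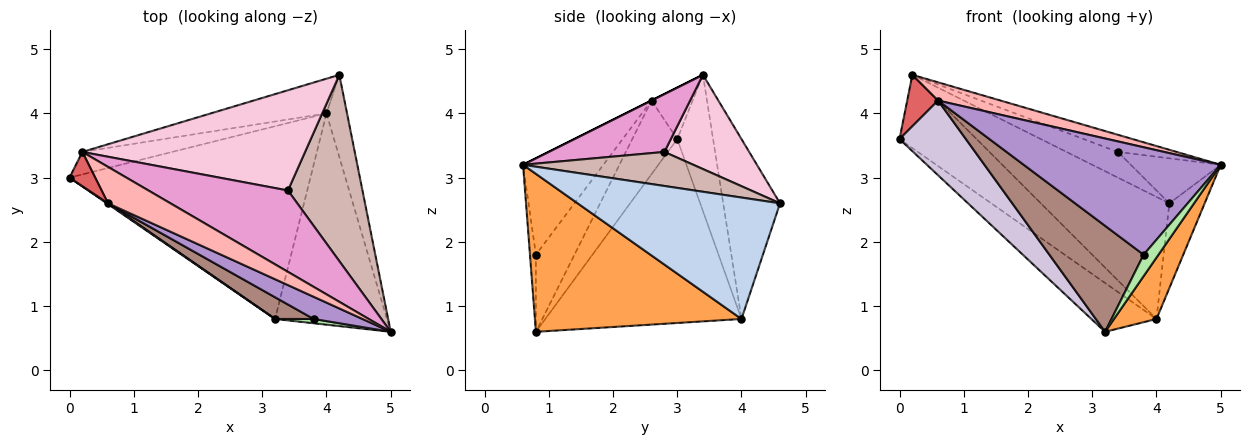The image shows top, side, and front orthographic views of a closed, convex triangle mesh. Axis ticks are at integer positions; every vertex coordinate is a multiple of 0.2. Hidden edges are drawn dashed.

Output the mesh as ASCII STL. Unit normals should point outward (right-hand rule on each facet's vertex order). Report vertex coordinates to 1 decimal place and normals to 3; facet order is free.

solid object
 facet normal -0.595 0.197 -0.779
  outer loop
   vertex 4.0 4.0 0.8
   vertex 3.2 0.8 0.6
   vertex 0.0 3.0 3.6
  endloop
 endfacet
 facet normal 0.972 0.170 -0.165
  outer loop
   vertex 4.0 4.0 0.8
   vertex 4.2 4.6 2.6
   vertex 5.0 0.6 3.2
  endloop
 endfacet
 facet normal 0.805 -0.166 -0.570
  outer loop
   vertex 4.0 4.0 0.8
   vertex 5.0 0.6 3.2
   vertex 3.2 0.8 0.6
  endloop
 endfacet
 facet normal -0.406 0.874 -0.268
  outer loop
   vertex 0.2 3.4 4.6
   vertex 4.0 4.0 0.8
   vertex 0.0 3.0 3.6
  endloop
 endfacet
 facet normal -0.391 0.885 -0.252
  outer loop
   vertex 0.2 3.4 4.6
   vertex 4.2 4.6 2.6
   vertex 4.0 4.0 0.8
  endloop
 endfacet
 facet normal -0.365 -0.913 0.183
  outer loop
   vertex 3.8 0.8 1.8
   vertex 3.2 0.8 0.6
   vertex 5.0 0.6 3.2
  endloop
 endfacet
 facet normal -0.743 -0.557 0.371
  outer loop
   vertex 0.6 2.6 4.2
   vertex 0.2 3.4 4.6
   vertex 0.0 3.0 3.6
  endloop
 endfacet
 facet normal 0.000 -0.447 0.894
  outer loop
   vertex 0.6 2.6 4.2
   vertex 5.0 0.6 3.2
   vertex 0.2 3.4 4.6
  endloop
 endfacet
 facet normal -0.371 -0.910 0.188
  outer loop
   vertex 0.6 2.6 4.2
   vertex 3.8 0.8 1.8
   vertex 5.0 0.6 3.2
  endloop
 endfacet
 facet normal -0.561 -0.828 0.009
  outer loop
   vertex 0.6 2.6 4.2
   vertex 0.0 3.0 3.6
   vertex 3.2 0.8 0.6
  endloop
 endfacet
 facet normal -0.372 -0.909 0.186
  outer loop
   vertex 0.6 2.6 4.2
   vertex 3.2 0.8 0.6
   vertex 3.8 0.8 1.8
  endloop
 endfacet
 facet normal 0.406 0.214 0.888
  outer loop
   vertex 3.4 2.8 3.4
   vertex 5.0 0.6 3.2
   vertex 4.2 4.6 2.6
  endloop
 endfacet
 facet normal 0.376 0.191 0.907
  outer loop
   vertex 3.4 2.8 3.4
   vertex 0.2 3.4 4.6
   vertex 5.0 0.6 3.2
  endloop
 endfacet
 facet normal 0.379 0.230 0.896
  outer loop
   vertex 3.4 2.8 3.4
   vertex 4.2 4.6 2.6
   vertex 0.2 3.4 4.6
  endloop
 endfacet
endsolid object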